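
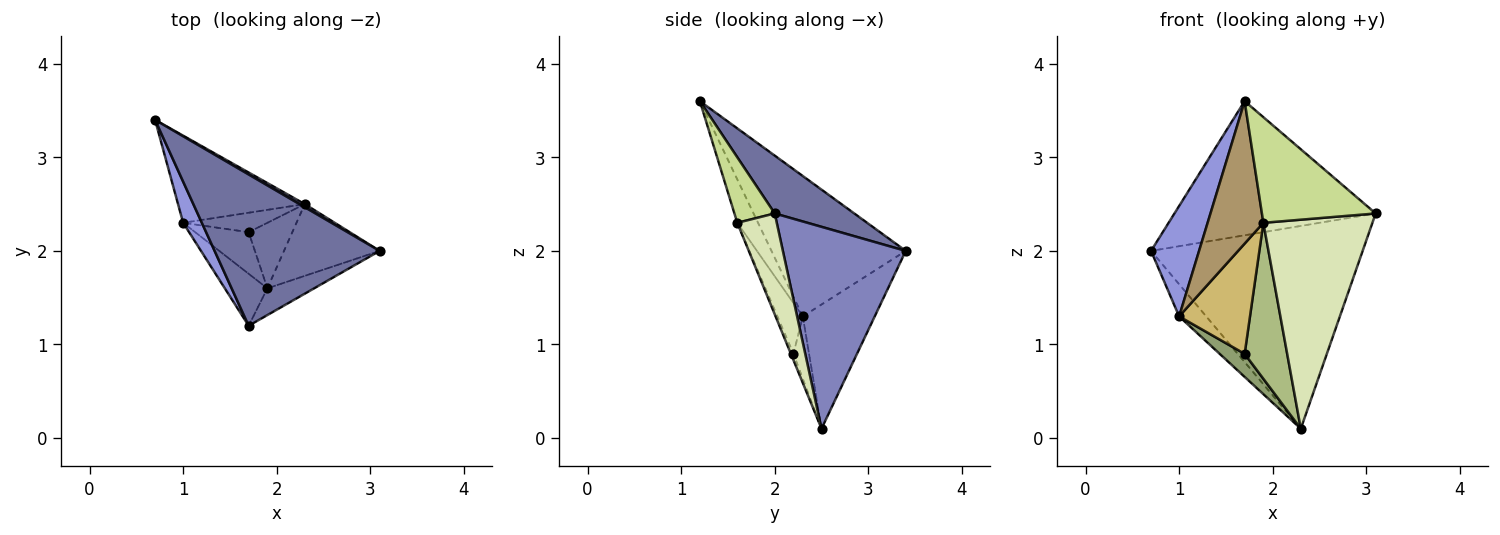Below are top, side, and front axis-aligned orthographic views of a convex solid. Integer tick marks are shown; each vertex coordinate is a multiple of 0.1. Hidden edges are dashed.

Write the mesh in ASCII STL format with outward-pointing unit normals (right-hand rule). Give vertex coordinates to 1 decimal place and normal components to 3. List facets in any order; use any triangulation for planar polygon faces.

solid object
 facet normal 0.254 0.642 0.724
  outer loop
   vertex 1.7 1.2 3.6
   vertex 3.1 2.0 2.4
   vertex 0.7 3.4 2.0
  endloop
 endfacet
 facet normal 0.502 0.865 0.013
  outer loop
   vertex 2.3 2.5 0.1
   vertex 0.7 3.4 2.0
   vertex 3.1 2.0 2.4
  endloop
 endfacet
 facet normal -0.934 -0.334 0.125
  outer loop
   vertex 1.0 2.3 1.3
   vertex 1.7 1.2 3.6
   vertex 0.7 3.4 2.0
  endloop
 endfacet
 facet normal -0.677 0.255 -0.691
  outer loop
   vertex 1.0 2.3 1.3
   vertex 0.7 3.4 2.0
   vertex 2.3 2.5 0.1
  endloop
 endfacet
 facet normal -0.431 -0.690 -0.582
  outer loop
   vertex 1.7 2.2 0.9
   vertex 1.0 2.3 1.3
   vertex 2.3 2.5 0.1
  endloop
 endfacet
 facet normal -0.055 -0.921 -0.387
  outer loop
   vertex 1.9 1.6 2.3
   vertex 1.7 2.2 0.9
   vertex 2.3 2.5 0.1
  endloop
 endfacet
 facet normal 0.325 -0.917 -0.232
  outer loop
   vertex 1.9 1.6 2.3
   vertex 3.1 2.0 2.4
   vertex 1.7 1.2 3.6
  endloop
 endfacet
 facet normal 0.324 -0.895 -0.307
  outer loop
   vertex 1.9 1.6 2.3
   vertex 2.3 2.5 0.1
   vertex 3.1 2.0 2.4
  endloop
 endfacet
 facet normal -0.330 -0.887 -0.324
  outer loop
   vertex 1.9 1.6 2.3
   vertex 1.7 1.2 3.6
   vertex 1.0 2.3 1.3
  endloop
 endfacet
 facet normal -0.318 -0.887 -0.335
  outer loop
   vertex 1.9 1.6 2.3
   vertex 1.0 2.3 1.3
   vertex 1.7 2.2 0.9
  endloop
 endfacet
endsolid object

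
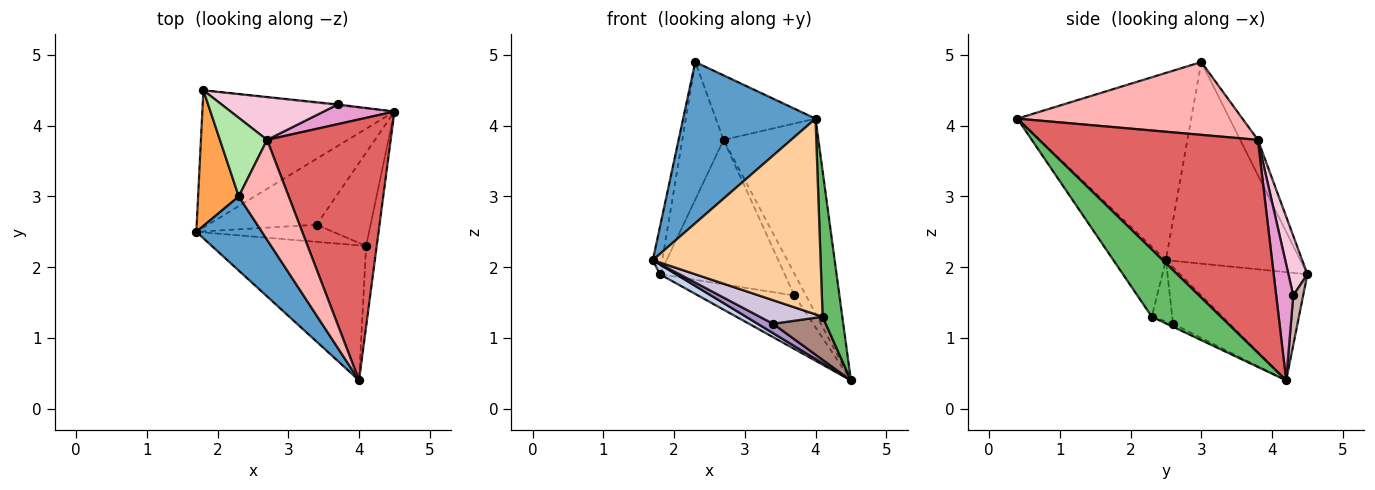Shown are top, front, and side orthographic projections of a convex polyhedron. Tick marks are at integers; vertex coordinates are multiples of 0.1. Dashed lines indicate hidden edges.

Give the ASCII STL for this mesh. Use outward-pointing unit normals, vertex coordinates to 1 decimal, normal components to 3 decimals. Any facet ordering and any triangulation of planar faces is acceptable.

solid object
 facet normal -0.766 -0.584 0.268
  outer loop
   vertex 2.3 3.0 4.9
   vertex 1.7 2.5 2.1
   vertex 4.0 0.4 4.1
  endloop
 endfacet
 facet normal -0.490 -0.062 -0.869
  outer loop
   vertex 1.8 4.5 1.9
   vertex 4.5 4.2 0.4
   vertex 1.7 2.5 2.1
  endloop
 endfacet
 facet normal -0.978 0.069 0.197
  outer loop
   vertex 1.8 4.5 1.9
   vertex 1.7 2.5 2.1
   vertex 2.3 3.0 4.9
  endloop
 endfacet
 facet normal -0.250 -0.797 -0.550
  outer loop
   vertex 4.1 2.3 1.3
   vertex 4.0 0.4 4.1
   vertex 1.7 2.5 2.1
  endloop
 endfacet
 facet normal 0.951 -0.271 -0.150
  outer loop
   vertex 4.1 2.3 1.3
   vertex 4.5 4.2 0.4
   vertex 4.0 0.4 4.1
  endloop
 endfacet
 facet normal -0.349 0.814 0.465
  outer loop
   vertex 2.7 3.8 3.8
   vertex 1.8 4.5 1.9
   vertex 2.3 3.0 4.9
  endloop
 endfacet
 facet normal 0.810 0.351 0.470
  outer loop
   vertex 2.7 3.8 3.8
   vertex 4.0 0.4 4.1
   vertex 4.5 4.2 0.4
  endloop
 endfacet
 facet normal 0.775 0.343 0.531
  outer loop
   vertex 2.7 3.8 3.8
   vertex 2.3 3.0 4.9
   vertex 4.0 0.4 4.1
  endloop
 endfacet
 facet normal -0.458 -0.125 -0.880
  outer loop
   vertex 3.4 2.6 1.2
   vertex 1.7 2.5 2.1
   vertex 4.5 4.2 0.4
  endloop
 endfacet
 facet normal -0.254 -0.783 -0.568
  outer loop
   vertex 3.4 2.6 1.2
   vertex 4.1 2.3 1.3
   vertex 1.7 2.5 2.1
  endloop
 endfacet
 facet normal -0.050 -0.419 -0.907
  outer loop
   vertex 3.4 2.6 1.2
   vertex 4.5 4.2 0.4
   vertex 4.1 2.3 1.3
  endloop
 endfacet
 facet normal 0.102 0.995 -0.015
  outer loop
   vertex 3.7 4.3 1.6
   vertex 4.5 4.2 0.4
   vertex 1.8 4.5 1.9
  endloop
 endfacet
 facet normal 0.738 0.504 0.450
  outer loop
   vertex 3.7 4.3 1.6
   vertex 2.7 3.8 3.8
   vertex 4.5 4.2 0.4
  endloop
 endfacet
 facet normal 0.144 0.949 0.281
  outer loop
   vertex 3.7 4.3 1.6
   vertex 1.8 4.5 1.9
   vertex 2.7 3.8 3.8
  endloop
 endfacet
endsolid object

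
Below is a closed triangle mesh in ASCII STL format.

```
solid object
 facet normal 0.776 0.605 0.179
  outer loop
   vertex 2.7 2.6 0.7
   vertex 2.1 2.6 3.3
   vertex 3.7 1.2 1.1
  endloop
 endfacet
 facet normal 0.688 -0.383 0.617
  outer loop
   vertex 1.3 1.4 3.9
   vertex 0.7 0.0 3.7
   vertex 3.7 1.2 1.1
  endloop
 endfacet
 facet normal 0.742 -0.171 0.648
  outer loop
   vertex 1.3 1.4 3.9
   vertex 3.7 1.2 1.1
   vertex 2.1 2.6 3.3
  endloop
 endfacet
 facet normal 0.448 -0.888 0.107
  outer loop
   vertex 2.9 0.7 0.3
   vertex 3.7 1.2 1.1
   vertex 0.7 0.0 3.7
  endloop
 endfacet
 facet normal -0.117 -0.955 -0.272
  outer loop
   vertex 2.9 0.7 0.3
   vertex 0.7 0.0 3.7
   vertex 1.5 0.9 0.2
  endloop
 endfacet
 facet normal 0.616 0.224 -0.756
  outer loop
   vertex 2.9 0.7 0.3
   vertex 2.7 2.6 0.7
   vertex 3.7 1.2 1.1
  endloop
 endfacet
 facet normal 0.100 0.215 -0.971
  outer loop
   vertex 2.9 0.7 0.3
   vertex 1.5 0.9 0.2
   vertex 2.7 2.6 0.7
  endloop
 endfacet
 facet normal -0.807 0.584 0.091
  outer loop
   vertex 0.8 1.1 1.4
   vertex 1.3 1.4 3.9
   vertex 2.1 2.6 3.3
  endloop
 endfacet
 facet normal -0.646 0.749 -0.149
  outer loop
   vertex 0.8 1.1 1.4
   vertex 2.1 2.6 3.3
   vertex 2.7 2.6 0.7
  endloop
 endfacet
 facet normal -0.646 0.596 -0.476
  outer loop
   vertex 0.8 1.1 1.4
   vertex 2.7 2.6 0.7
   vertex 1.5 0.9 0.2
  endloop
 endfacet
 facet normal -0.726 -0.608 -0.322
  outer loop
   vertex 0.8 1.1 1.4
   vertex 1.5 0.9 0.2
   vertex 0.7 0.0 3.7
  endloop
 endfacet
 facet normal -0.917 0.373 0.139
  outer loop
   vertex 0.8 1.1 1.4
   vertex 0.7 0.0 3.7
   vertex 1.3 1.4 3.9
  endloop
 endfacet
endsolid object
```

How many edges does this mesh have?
18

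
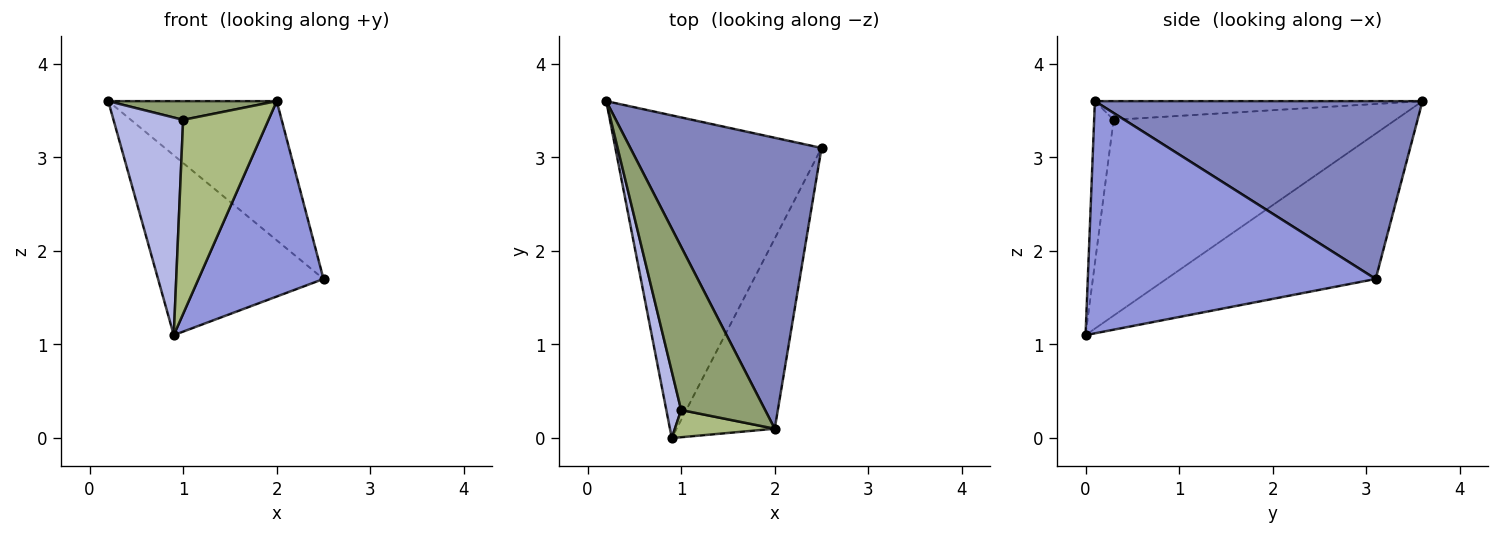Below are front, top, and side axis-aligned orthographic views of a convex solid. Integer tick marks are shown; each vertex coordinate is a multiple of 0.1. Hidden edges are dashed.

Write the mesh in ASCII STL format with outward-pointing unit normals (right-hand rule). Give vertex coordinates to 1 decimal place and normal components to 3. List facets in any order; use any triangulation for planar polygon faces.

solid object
 facet normal -0.524 0.415 -0.744
  outer loop
   vertex 0.9 0.0 1.1
   vertex 0.2 3.6 3.6
   vertex 2.5 3.1 1.7
  endloop
 endfacet
 facet normal 0.643 0.331 0.691
  outer loop
   vertex 2.0 0.1 3.6
   vertex 2.5 3.1 1.7
   vertex 0.2 3.6 3.6
  endloop
 endfacet
 facet normal 0.855 -0.371 -0.361
  outer loop
   vertex 2.0 0.1 3.6
   vertex 0.9 0.0 1.1
   vertex 2.5 3.1 1.7
  endloop
 endfacet
 facet normal -0.968 -0.239 0.073
  outer loop
   vertex 1.0 0.3 3.4
   vertex 0.2 3.6 3.6
   vertex 0.9 0.0 1.1
  endloop
 endfacet
 facet normal -0.216 -0.111 0.970
  outer loop
   vertex 1.0 0.3 3.4
   vertex 2.0 0.1 3.6
   vertex 0.2 3.6 3.6
  endloop
 endfacet
 facet normal -0.220 -0.966 0.136
  outer loop
   vertex 1.0 0.3 3.4
   vertex 0.9 0.0 1.1
   vertex 2.0 0.1 3.6
  endloop
 endfacet
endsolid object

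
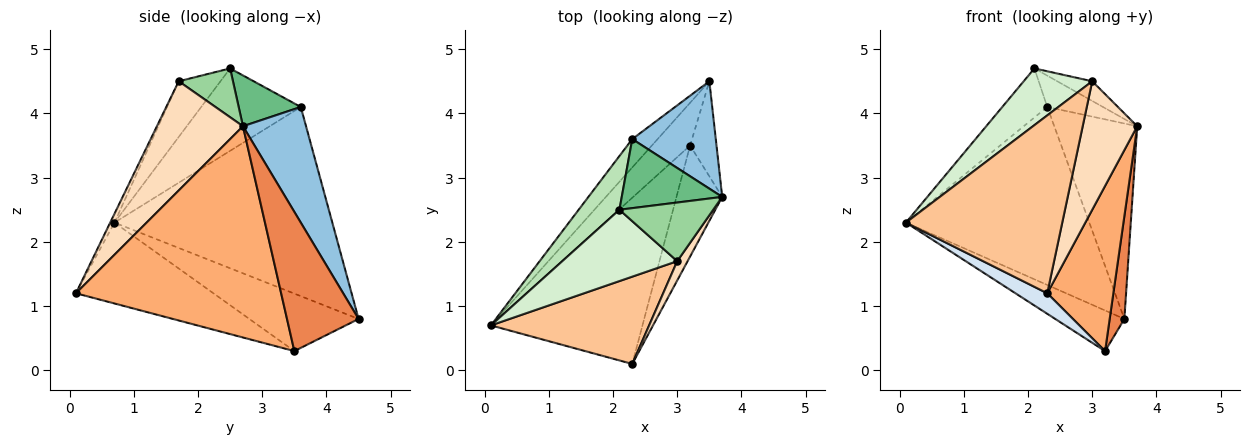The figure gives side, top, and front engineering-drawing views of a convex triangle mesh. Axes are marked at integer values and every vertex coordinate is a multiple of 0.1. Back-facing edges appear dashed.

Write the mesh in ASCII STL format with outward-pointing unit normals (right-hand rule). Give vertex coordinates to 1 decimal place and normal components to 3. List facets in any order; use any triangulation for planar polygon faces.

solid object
 facet normal -0.761 0.641 -0.102
  outer loop
   vertex 2.3 3.6 4.1
   vertex 3.5 4.5 0.8
   vertex 0.1 0.7 2.3
  endloop
 endfacet
 facet normal 0.555 0.729 0.401
  outer loop
   vertex 2.3 3.6 4.1
   vertex 3.7 2.7 3.8
   vertex 3.5 4.5 0.8
  endloop
 endfacet
 facet normal -0.737 0.466 -0.490
  outer loop
   vertex 3.2 3.5 0.3
   vertex 0.1 0.7 2.3
   vertex 3.5 4.5 0.8
  endloop
 endfacet
 facet normal -0.468 -0.108 -0.877
  outer loop
   vertex 3.2 3.5 0.3
   vertex 2.3 0.1 1.2
   vertex 0.1 0.7 2.3
  endloop
 endfacet
 facet normal 0.963 -0.198 -0.183
  outer loop
   vertex 3.2 3.5 0.3
   vertex 3.5 4.5 0.8
   vertex 3.7 2.7 3.8
  endloop
 endfacet
 facet normal 0.932 -0.300 -0.202
  outer loop
   vertex 3.2 3.5 0.3
   vertex 3.7 2.7 3.8
   vertex 2.3 0.1 1.2
  endloop
 endfacet
 facet normal -0.025 -0.897 0.440
  outer loop
   vertex 3.0 1.7 4.5
   vertex 0.1 0.7 2.3
   vertex 2.3 0.1 1.2
  endloop
 endfacet
 facet normal 0.842 -0.533 0.080
  outer loop
   vertex 3.0 1.7 4.5
   vertex 2.3 0.1 1.2
   vertex 3.7 2.7 3.8
  endloop
 endfacet
 facet normal 0.418 0.375 0.827
  outer loop
   vertex 2.1 2.5 4.7
   vertex 3.7 2.7 3.8
   vertex 2.3 3.6 4.1
  endloop
 endfacet
 facet normal 0.443 0.285 0.850
  outer loop
   vertex 2.1 2.5 4.7
   vertex 3.0 1.7 4.5
   vertex 3.7 2.7 3.8
  endloop
 endfacet
 facet normal -0.831 0.375 0.411
  outer loop
   vertex 2.1 2.5 4.7
   vertex 2.3 3.6 4.1
   vertex 0.1 0.7 2.3
  endloop
 endfacet
 facet normal -0.355 -0.582 0.732
  outer loop
   vertex 2.1 2.5 4.7
   vertex 0.1 0.7 2.3
   vertex 3.0 1.7 4.5
  endloop
 endfacet
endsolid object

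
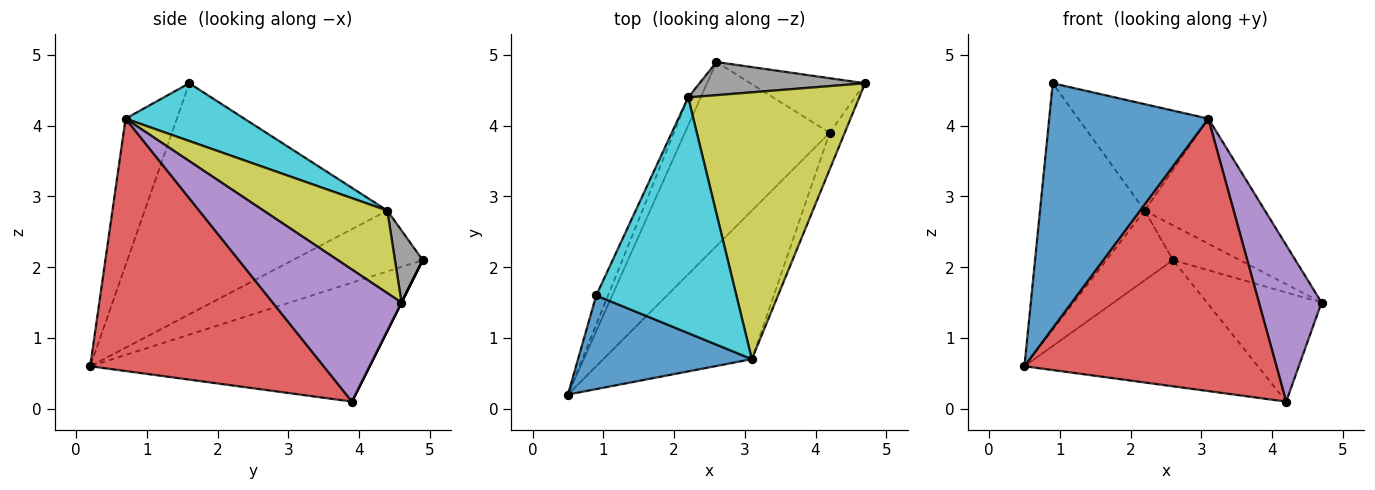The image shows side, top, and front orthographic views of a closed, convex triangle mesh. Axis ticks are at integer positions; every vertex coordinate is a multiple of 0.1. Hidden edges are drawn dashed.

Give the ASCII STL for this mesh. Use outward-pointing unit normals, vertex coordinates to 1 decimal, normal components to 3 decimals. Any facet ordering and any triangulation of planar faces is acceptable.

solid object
 facet normal -0.288 -0.894 0.342
  outer loop
   vertex 3.1 0.7 4.1
   vertex 0.9 1.6 4.6
   vertex 0.5 0.2 0.6
  endloop
 endfacet
 facet normal -0.561 0.468 -0.683
  outer loop
   vertex 4.2 3.9 0.1
   vertex 0.5 0.2 0.6
   vertex 2.6 4.9 2.1
  endloop
 endfacet
 facet normal 0.000 0.894 -0.447
  outer loop
   vertex 4.2 3.9 0.1
   vertex 2.6 4.9 2.1
   vertex 4.7 4.6 1.5
  endloop
 endfacet
 facet normal 0.631 -0.681 -0.371
  outer loop
   vertex 4.2 3.9 0.1
   vertex 3.1 0.7 4.1
   vertex 0.5 0.2 0.6
  endloop
 endfacet
 facet normal 0.895 -0.435 -0.102
  outer loop
   vertex 4.2 3.9 0.1
   vertex 4.7 4.6 1.5
   vertex 3.1 0.7 4.1
  endloop
 endfacet
 facet normal -0.875 0.449 -0.180
  outer loop
   vertex 2.2 4.4 2.8
   vertex 2.6 4.9 2.1
   vertex 0.5 0.2 0.6
  endloop
 endfacet
 facet normal -0.917 0.396 -0.047
  outer loop
   vertex 2.2 4.4 2.8
   vertex 0.5 0.2 0.6
   vertex 0.9 1.6 4.6
  endloop
 endfacet
 facet normal 0.288 0.694 0.660
  outer loop
   vertex 2.2 4.4 2.8
   vertex 4.7 4.6 1.5
   vertex 2.6 4.9 2.1
  endloop
 endfacet
 facet normal 0.400 0.389 0.830
  outer loop
   vertex 2.2 4.4 2.8
   vertex 3.1 0.7 4.1
   vertex 4.7 4.6 1.5
  endloop
 endfacet
 facet normal 0.352 0.385 0.853
  outer loop
   vertex 2.2 4.4 2.8
   vertex 0.9 1.6 4.6
   vertex 3.1 0.7 4.1
  endloop
 endfacet
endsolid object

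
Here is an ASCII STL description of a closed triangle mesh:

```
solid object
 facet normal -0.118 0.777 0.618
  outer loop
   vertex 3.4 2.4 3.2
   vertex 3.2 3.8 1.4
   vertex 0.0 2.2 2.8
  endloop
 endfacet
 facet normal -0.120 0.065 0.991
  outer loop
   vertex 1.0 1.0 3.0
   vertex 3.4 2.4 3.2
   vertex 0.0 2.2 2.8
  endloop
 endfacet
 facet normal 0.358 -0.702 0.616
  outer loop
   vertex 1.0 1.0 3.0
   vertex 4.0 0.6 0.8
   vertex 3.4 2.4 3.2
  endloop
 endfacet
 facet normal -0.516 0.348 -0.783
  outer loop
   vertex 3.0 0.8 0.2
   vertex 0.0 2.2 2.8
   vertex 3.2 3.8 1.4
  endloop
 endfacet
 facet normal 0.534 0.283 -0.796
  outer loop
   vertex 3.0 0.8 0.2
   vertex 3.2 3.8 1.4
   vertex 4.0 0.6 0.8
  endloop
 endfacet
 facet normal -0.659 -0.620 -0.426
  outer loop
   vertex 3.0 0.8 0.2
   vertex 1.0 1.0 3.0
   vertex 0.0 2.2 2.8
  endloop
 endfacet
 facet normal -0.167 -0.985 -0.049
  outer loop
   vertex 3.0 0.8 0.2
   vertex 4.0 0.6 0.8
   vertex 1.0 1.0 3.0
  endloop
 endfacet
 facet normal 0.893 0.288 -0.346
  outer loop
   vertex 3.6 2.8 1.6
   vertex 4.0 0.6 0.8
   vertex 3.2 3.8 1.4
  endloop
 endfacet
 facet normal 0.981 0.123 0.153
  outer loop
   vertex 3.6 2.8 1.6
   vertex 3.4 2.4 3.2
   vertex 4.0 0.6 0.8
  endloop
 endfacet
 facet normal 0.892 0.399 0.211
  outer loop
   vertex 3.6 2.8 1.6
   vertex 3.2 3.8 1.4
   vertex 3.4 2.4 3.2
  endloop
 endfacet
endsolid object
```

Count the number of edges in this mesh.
15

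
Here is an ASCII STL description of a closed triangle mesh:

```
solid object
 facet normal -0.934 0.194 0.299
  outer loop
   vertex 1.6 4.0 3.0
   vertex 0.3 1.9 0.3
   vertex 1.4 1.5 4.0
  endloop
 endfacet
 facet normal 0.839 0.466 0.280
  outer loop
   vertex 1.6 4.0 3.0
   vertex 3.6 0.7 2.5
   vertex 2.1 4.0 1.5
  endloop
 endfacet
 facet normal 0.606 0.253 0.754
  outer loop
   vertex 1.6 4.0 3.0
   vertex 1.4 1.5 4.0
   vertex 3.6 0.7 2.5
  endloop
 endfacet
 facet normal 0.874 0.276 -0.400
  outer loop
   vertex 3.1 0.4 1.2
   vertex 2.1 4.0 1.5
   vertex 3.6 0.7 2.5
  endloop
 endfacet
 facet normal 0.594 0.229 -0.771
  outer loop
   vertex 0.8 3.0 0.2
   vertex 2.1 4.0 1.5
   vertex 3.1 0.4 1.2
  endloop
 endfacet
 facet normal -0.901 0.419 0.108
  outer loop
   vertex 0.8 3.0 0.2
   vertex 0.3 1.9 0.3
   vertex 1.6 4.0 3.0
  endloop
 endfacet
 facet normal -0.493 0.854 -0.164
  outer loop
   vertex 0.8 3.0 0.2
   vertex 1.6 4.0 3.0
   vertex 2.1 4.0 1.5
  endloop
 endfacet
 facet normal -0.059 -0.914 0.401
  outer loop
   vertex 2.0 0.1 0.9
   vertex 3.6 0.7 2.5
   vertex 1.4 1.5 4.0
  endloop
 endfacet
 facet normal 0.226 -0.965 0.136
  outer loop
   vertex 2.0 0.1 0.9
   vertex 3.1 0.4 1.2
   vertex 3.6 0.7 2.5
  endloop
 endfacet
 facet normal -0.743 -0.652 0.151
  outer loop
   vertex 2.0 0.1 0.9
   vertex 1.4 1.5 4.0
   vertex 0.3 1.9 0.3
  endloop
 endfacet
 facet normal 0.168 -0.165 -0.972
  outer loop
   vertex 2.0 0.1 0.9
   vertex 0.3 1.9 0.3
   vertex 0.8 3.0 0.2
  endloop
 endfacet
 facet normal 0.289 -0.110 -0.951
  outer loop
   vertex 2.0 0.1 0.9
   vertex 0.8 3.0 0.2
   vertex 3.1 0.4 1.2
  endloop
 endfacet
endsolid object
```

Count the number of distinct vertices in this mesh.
8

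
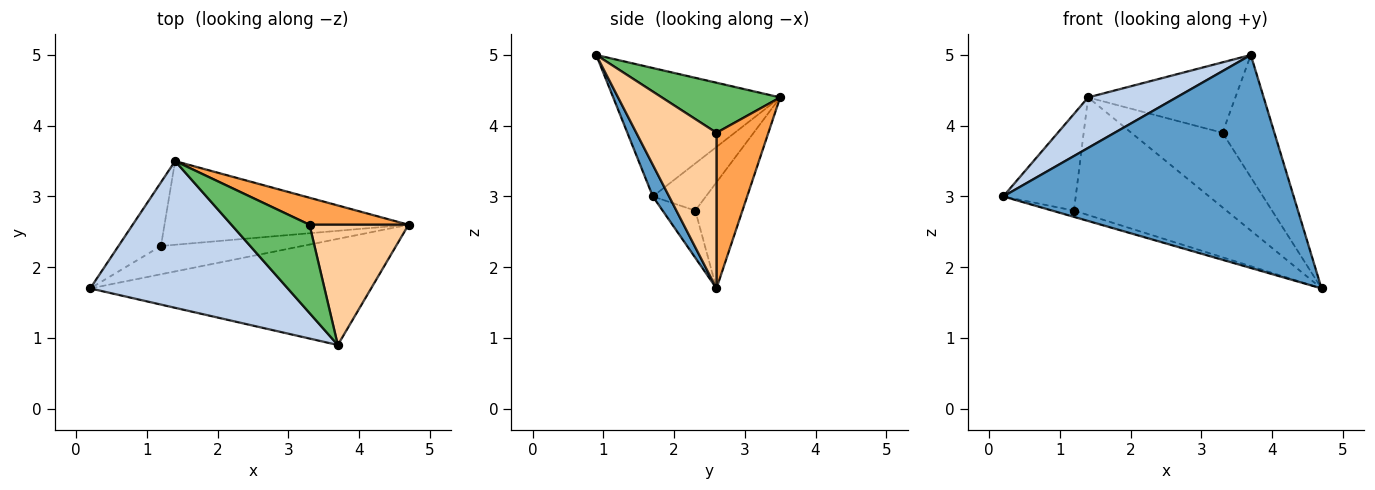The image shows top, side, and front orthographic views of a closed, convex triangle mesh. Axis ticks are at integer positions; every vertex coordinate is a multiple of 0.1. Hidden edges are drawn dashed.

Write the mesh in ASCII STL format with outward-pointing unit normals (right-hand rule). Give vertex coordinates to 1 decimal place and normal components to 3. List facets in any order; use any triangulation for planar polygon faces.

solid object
 facet normal 0.050 -0.894 -0.445
  outer loop
   vertex 3.7 0.9 5.0
   vertex 0.2 1.7 3.0
   vertex 4.7 2.6 1.7
  endloop
 endfacet
 facet normal -0.524 -0.277 0.805
  outer loop
   vertex 3.7 0.9 5.0
   vertex 1.4 3.5 4.4
   vertex 0.2 1.7 3.0
  endloop
 endfacet
 facet normal 0.472 0.829 0.300
  outer loop
   vertex 3.3 2.6 3.9
   vertex 4.7 2.6 1.7
   vertex 1.4 3.5 4.4
  endloop
 endfacet
 facet normal 0.741 0.479 0.471
  outer loop
   vertex 3.3 2.6 3.9
   vertex 3.7 0.9 5.0
   vertex 4.7 2.6 1.7
  endloop
 endfacet
 facet normal 0.448 0.558 0.699
  outer loop
   vertex 3.3 2.6 3.9
   vertex 1.4 3.5 4.4
   vertex 3.7 0.9 5.0
  endloop
 endfacet
 facet normal -0.309 0.206 -0.928
  outer loop
   vertex 1.2 2.3 2.8
   vertex 4.7 2.6 1.7
   vertex 0.2 1.7 3.0
  endloop
 endfacet
 facet normal -0.521 0.713 -0.469
  outer loop
   vertex 1.2 2.3 2.8
   vertex 0.2 1.7 3.0
   vertex 1.4 3.5 4.4
  endloop
 endfacet
 facet normal -0.244 0.790 -0.562
  outer loop
   vertex 1.2 2.3 2.8
   vertex 1.4 3.5 4.4
   vertex 4.7 2.6 1.7
  endloop
 endfacet
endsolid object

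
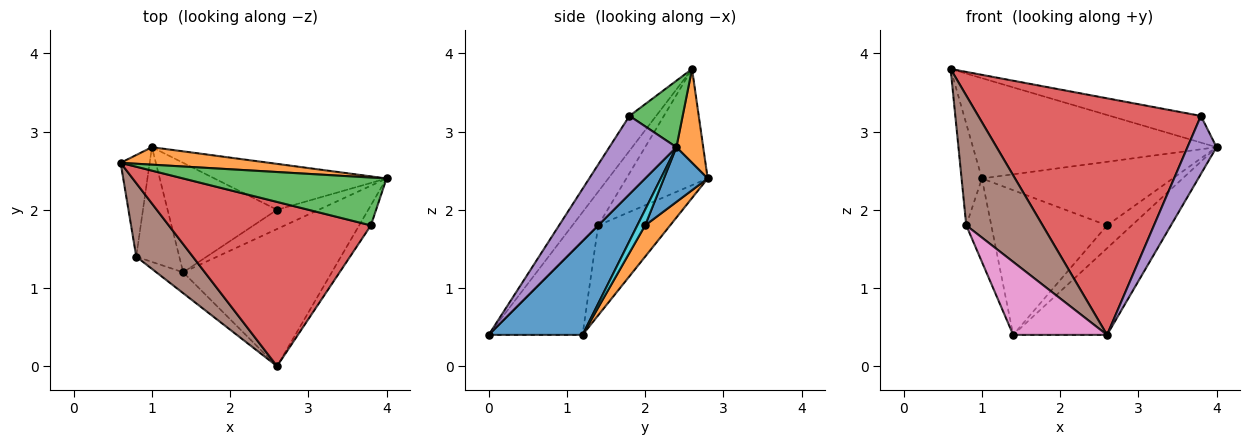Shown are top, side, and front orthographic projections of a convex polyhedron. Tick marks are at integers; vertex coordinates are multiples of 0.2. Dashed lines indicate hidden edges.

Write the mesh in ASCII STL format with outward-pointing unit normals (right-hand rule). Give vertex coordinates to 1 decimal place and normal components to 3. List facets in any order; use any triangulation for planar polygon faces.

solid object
 facet normal 0.471 0.471 -0.746
  outer loop
   vertex 1.4 1.2 0.4
   vertex 4.0 2.4 2.8
   vertex 2.6 0.0 0.4
  endloop
 endfacet
 facet normal 0.108 0.979 0.171
  outer loop
   vertex 1.0 2.8 2.4
   vertex 0.6 2.6 3.8
   vertex 4.0 2.4 2.8
  endloop
 endfacet
 facet normal 0.275 0.468 0.840
  outer loop
   vertex 3.8 1.8 3.2
   vertex 4.0 2.4 2.8
   vertex 0.6 2.6 3.8
  endloop
 endfacet
 facet normal -0.098 -0.818 0.568
  outer loop
   vertex 3.8 1.8 3.2
   vertex 0.6 2.6 3.8
   vertex 2.6 0.0 0.4
  endloop
 endfacet
 facet normal 0.909 -0.394 -0.136
  outer loop
   vertex 3.8 1.8 3.2
   vertex 2.6 0.0 0.4
   vertex 4.0 2.4 2.8
  endloop
 endfacet
 facet normal -0.282 -0.835 0.473
  outer loop
   vertex 0.8 1.4 1.8
   vertex 2.6 0.0 0.4
   vertex 0.6 2.6 3.8
  endloop
 endfacet
 facet normal -0.693 -0.693 -0.198
  outer loop
   vertex 0.8 1.4 1.8
   vertex 1.4 1.2 0.4
   vertex 2.6 0.0 0.4
  endloop
 endfacet
 facet normal -0.943 0.236 -0.236
  outer loop
   vertex 0.8 1.4 1.8
   vertex 0.6 2.6 3.8
   vertex 1.0 2.8 2.4
  endloop
 endfacet
 facet normal -0.861 0.299 -0.412
  outer loop
   vertex 0.8 1.4 1.8
   vertex 1.0 2.8 2.4
   vertex 1.4 1.2 0.4
  endloop
 endfacet
 facet normal 0.235 0.744 -0.626
  outer loop
   vertex 2.6 2.0 1.8
   vertex 4.0 2.4 2.8
   vertex 1.4 1.2 0.4
  endloop
 endfacet
 facet normal 0.183 0.797 -0.575
  outer loop
   vertex 2.6 2.0 1.8
   vertex 1.0 2.8 2.4
   vertex 4.0 2.4 2.8
  endloop
 endfacet
 facet normal 0.170 0.786 -0.595
  outer loop
   vertex 2.6 2.0 1.8
   vertex 1.4 1.2 0.4
   vertex 1.0 2.8 2.4
  endloop
 endfacet
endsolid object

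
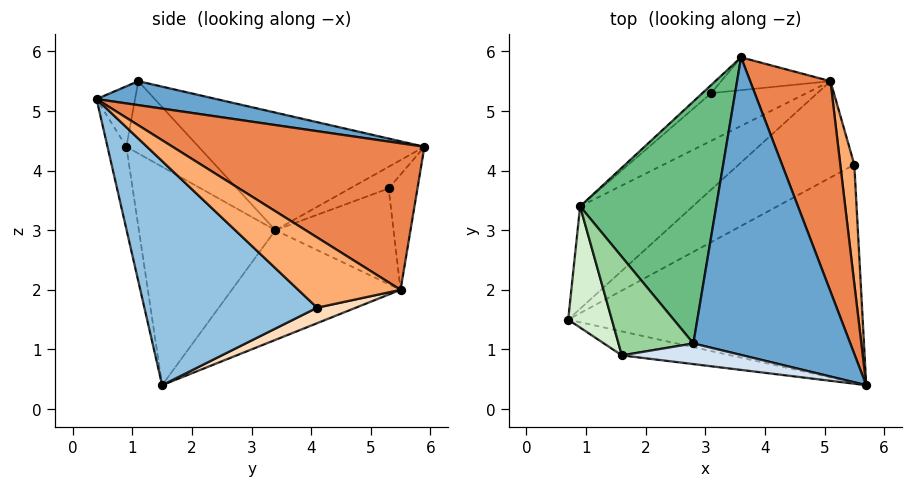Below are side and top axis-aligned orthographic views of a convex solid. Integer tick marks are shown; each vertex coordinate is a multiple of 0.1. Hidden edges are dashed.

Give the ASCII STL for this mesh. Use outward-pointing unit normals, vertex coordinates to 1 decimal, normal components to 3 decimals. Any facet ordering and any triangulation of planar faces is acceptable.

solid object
 facet normal 0.148 0.197 0.969
  outer loop
   vertex 2.8 1.1 5.5
   vertex 5.7 0.4 5.2
   vertex 3.6 5.9 4.4
  endloop
 endfacet
 facet normal 0.491 -0.584 -0.646
  outer loop
   vertex 5.5 4.1 1.7
   vertex 5.7 0.4 5.2
   vertex 0.7 1.5 0.4
  endloop
 endfacet
 facet normal -0.096 -0.987 -0.127
  outer loop
   vertex 1.6 0.9 4.4
   vertex 0.7 1.5 0.4
   vertex 5.7 0.4 5.2
  endloop
 endfacet
 facet normal -0.183 -0.913 0.365
  outer loop
   vertex 1.6 0.9 4.4
   vertex 5.7 0.4 5.2
   vertex 2.8 1.1 5.5
  endloop
 endfacet
 facet normal 0.813 0.375 0.446
  outer loop
   vertex 5.1 5.5 2.0
   vertex 3.6 5.9 4.4
   vertex 5.7 0.4 5.2
  endloop
 endfacet
 facet normal 0.954 0.232 0.190
  outer loop
   vertex 5.1 5.5 2.0
   vertex 5.7 0.4 5.2
   vertex 5.5 4.1 1.7
  endloop
 endfacet
 facet normal -0.420 0.815 -0.399
  outer loop
   vertex 5.1 5.5 2.0
   vertex 3.1 5.3 3.7
   vertex 3.6 5.9 4.4
  endloop
 endfacet
 facet normal 0.129 0.243 -0.961
  outer loop
   vertex 5.1 5.5 2.0
   vertex 5.5 4.1 1.7
   vertex 0.7 1.5 0.4
  endloop
 endfacet
 facet normal -0.629 0.272 0.728
  outer loop
   vertex 0.9 3.4 3.0
   vertex 2.8 1.1 5.5
   vertex 3.6 5.9 4.4
  endloop
 endfacet
 facet normal -0.680 0.204 0.704
  outer loop
   vertex 0.9 3.4 3.0
   vertex 1.6 0.9 4.4
   vertex 2.8 1.1 5.5
  endloop
 endfacet
 facet normal -0.590 0.771 -0.240
  outer loop
   vertex 0.9 3.4 3.0
   vertex 3.6 5.9 4.4
   vertex 3.1 5.3 3.7
  endloop
 endfacet
 facet normal -0.968 -0.163 0.193
  outer loop
   vertex 0.9 3.4 3.0
   vertex 0.7 1.5 0.4
   vertex 1.6 0.9 4.4
  endloop
 endfacet
 facet normal -0.480 0.725 -0.493
  outer loop
   vertex 0.9 3.4 3.0
   vertex 5.1 5.5 2.0
   vertex 0.7 1.5 0.4
  endloop
 endfacet
 facet normal -0.481 0.734 -0.480
  outer loop
   vertex 0.9 3.4 3.0
   vertex 3.1 5.3 3.7
   vertex 5.1 5.5 2.0
  endloop
 endfacet
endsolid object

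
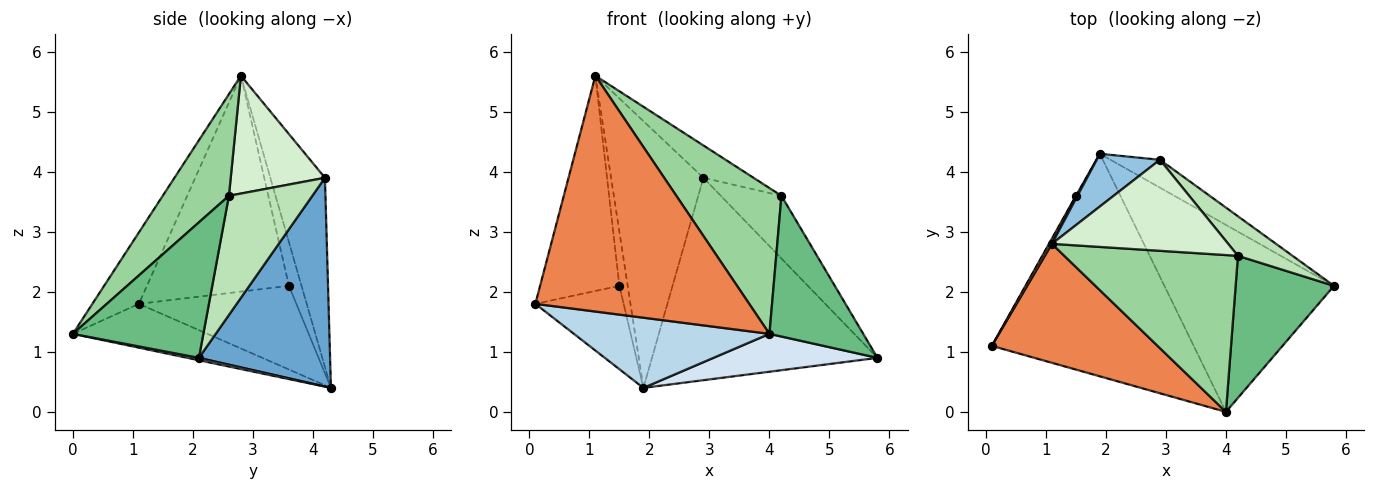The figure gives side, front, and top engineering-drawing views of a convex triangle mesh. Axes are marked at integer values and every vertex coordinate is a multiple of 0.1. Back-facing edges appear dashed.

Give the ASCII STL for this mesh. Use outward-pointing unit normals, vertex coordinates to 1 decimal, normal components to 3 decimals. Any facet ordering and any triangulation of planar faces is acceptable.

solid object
 facet normal 0.499 0.858 -0.118
  outer loop
   vertex 2.9 4.2 3.9
   vertex 5.8 2.1 0.9
   vertex 1.9 4.3 0.4
  endloop
 endfacet
 facet normal -0.502 0.849 0.168
  outer loop
   vertex 2.9 4.2 3.9
   vertex 1.9 4.3 0.4
   vertex 1.1 2.8 5.6
  endloop
 endfacet
 facet normal -0.203 -0.295 -0.934
  outer loop
   vertex 4.0 0.0 1.3
   vertex 0.1 1.1 1.8
   vertex 1.9 4.3 0.4
  endloop
 endfacet
 facet normal 0.014 -0.198 -0.980
  outer loop
   vertex 4.0 0.0 1.3
   vertex 1.9 4.3 0.4
   vertex 5.8 2.1 0.9
  endloop
 endfacet
 facet normal -0.191 -0.876 0.442
  outer loop
   vertex 4.0 0.0 1.3
   vertex 1.1 2.8 5.6
   vertex 0.1 1.1 1.8
  endloop
 endfacet
 facet normal -0.872 0.489 -0.004
  outer loop
   vertex 1.5 3.6 2.1
   vertex 1.9 4.3 0.4
   vertex 0.1 1.1 1.8
  endloop
 endfacet
 facet normal -0.873 0.488 0.012
  outer loop
   vertex 1.5 3.6 2.1
   vertex 0.1 1.1 1.8
   vertex 1.1 2.8 5.6
  endloop
 endfacet
 facet normal -0.834 0.551 0.031
  outer loop
   vertex 1.5 3.6 2.1
   vertex 1.1 2.8 5.6
   vertex 1.9 4.3 0.4
  endloop
 endfacet
 facet normal 0.700 -0.503 0.508
  outer loop
   vertex 4.2 2.6 3.6
   vertex 4.0 0.0 1.3
   vertex 5.8 2.1 0.9
  endloop
 endfacet
 facet normal 0.394 -0.626 0.673
  outer loop
   vertex 4.2 2.6 3.6
   vertex 1.1 2.8 5.6
   vertex 4.0 0.0 1.3
  endloop
 endfacet
 facet normal 0.759 0.551 0.347
  outer loop
   vertex 4.2 2.6 3.6
   vertex 5.8 2.1 0.9
   vertex 2.9 4.2 3.9
  endloop
 endfacet
 facet normal 0.533 0.283 0.797
  outer loop
   vertex 4.2 2.6 3.6
   vertex 2.9 4.2 3.9
   vertex 1.1 2.8 5.6
  endloop
 endfacet
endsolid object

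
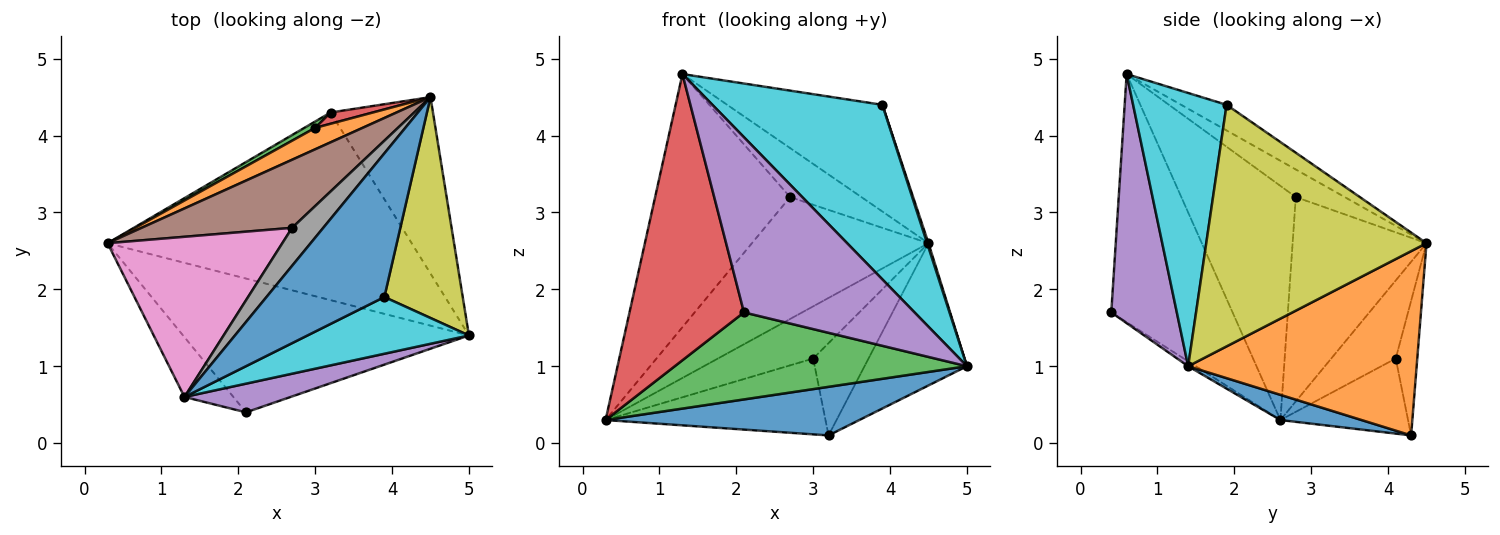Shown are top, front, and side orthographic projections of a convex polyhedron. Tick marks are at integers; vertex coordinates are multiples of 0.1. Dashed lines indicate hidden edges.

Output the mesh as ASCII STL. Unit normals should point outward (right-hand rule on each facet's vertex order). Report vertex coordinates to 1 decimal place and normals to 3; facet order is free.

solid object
 facet normal 0.080 -0.250 -0.965
  outer loop
   vertex 3.2 4.3 0.1
   vertex 5.0 1.4 1.0
   vertex 0.3 2.6 0.3
  endloop
 endfacet
 facet normal 0.814 0.365 -0.452
  outer loop
   vertex 3.2 4.3 0.1
   vertex 4.5 4.5 2.6
   vertex 5.0 1.4 1.0
  endloop
 endfacet
 facet normal -0.014 -0.545 -0.838
  outer loop
   vertex 2.1 0.4 1.7
   vertex 0.3 2.6 0.3
   vertex 5.0 1.4 1.0
  endloop
 endfacet
 facet normal -0.720 -0.679 -0.142
  outer loop
   vertex 2.1 0.4 1.7
   vertex 1.3 0.6 4.8
   vertex 0.3 2.6 0.3
  endloop
 endfacet
 facet normal 0.355 -0.923 0.151
  outer loop
   vertex 2.1 0.4 1.7
   vertex 5.0 1.4 1.0
   vertex 1.3 0.6 4.8
  endloop
 endfacet
 facet normal -0.552 0.728 0.407
  outer loop
   vertex 2.7 2.8 3.2
   vertex 4.5 4.5 2.6
   vertex 0.3 2.6 0.3
  endloop
 endfacet
 facet normal -0.582 0.687 0.435
  outer loop
   vertex 2.7 2.8 3.2
   vertex 0.3 2.6 0.3
   vertex 1.3 0.6 4.8
  endloop
 endfacet
 facet normal -0.477 0.695 0.538
  outer loop
   vertex 2.7 2.8 3.2
   vertex 1.3 0.6 4.8
   vertex 4.5 4.5 2.6
  endloop
 endfacet
 facet normal 0.951 -0.006 0.309
  outer loop
   vertex 3.9 1.9 4.4
   vertex 5.0 1.4 1.0
   vertex 4.5 4.5 2.6
  endloop
 endfacet
 facet normal 0.463 -0.843 0.274
  outer loop
   vertex 3.9 1.9 4.4
   vertex 1.3 0.6 4.8
   vertex 5.0 1.4 1.0
  endloop
 endfacet
 facet normal -0.172 0.587 0.791
  outer loop
   vertex 3.9 1.9 4.4
   vertex 4.5 4.5 2.6
   vertex 1.3 0.6 4.8
  endloop
 endfacet
 facet normal -0.531 0.784 0.322
  outer loop
   vertex 3.0 4.1 1.1
   vertex 0.3 2.6 0.3
   vertex 4.5 4.5 2.6
  endloop
 endfacet
 facet normal -0.501 0.863 0.072
  outer loop
   vertex 3.0 4.1 1.1
   vertex 3.2 4.3 0.1
   vertex 0.3 2.6 0.3
  endloop
 endfacet
 facet normal -0.360 0.926 0.113
  outer loop
   vertex 3.0 4.1 1.1
   vertex 4.5 4.5 2.6
   vertex 3.2 4.3 0.1
  endloop
 endfacet
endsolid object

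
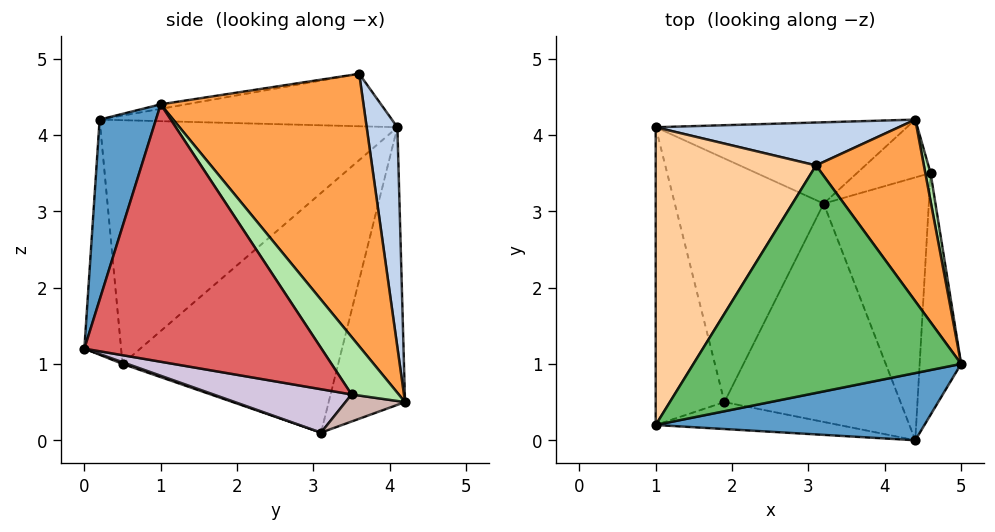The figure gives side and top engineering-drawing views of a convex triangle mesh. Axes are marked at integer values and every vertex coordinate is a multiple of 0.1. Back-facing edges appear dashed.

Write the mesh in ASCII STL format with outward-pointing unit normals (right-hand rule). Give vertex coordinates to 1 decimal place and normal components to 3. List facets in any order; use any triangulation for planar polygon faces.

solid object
 facet normal 0.177 -0.948 0.263
  outer loop
   vertex 1.0 0.2 4.2
   vertex 4.4 0.0 1.2
   vertex 5.0 1.0 4.4
  endloop
 endfacet
 facet normal 0.168 0.968 0.186
  outer loop
   vertex 3.1 3.6 4.8
   vertex 4.4 4.2 0.5
   vertex 1.0 4.1 4.1
  endloop
 endfacet
 facet normal 0.789 0.529 0.312
  outer loop
   vertex 3.1 3.6 4.8
   vertex 5.0 1.0 4.4
   vertex 4.4 4.2 0.5
  endloop
 endfacet
 facet normal -0.311 0.024 0.950
  outer loop
   vertex 3.1 3.6 4.8
   vertex 1.0 4.1 4.1
   vertex 1.0 0.2 4.2
  endloop
 endfacet
 facet normal -0.017 -0.164 0.986
  outer loop
   vertex 3.1 3.6 4.8
   vertex 1.0 0.2 4.2
   vertex 5.0 1.0 4.4
  endloop
 endfacet
 facet normal 0.955 0.285 0.087
  outer loop
   vertex 4.6 3.5 0.6
   vertex 4.4 4.2 0.5
   vertex 5.0 1.0 4.4
  endloop
 endfacet
 facet normal 0.984 -0.083 -0.158
  outer loop
   vertex 4.6 3.5 0.6
   vertex 5.0 1.0 4.4
   vertex 4.4 0.0 1.2
  endloop
 endfacet
 facet normal -0.183 -0.973 -0.143
  outer loop
   vertex 1.9 0.5 1.0
   vertex 4.4 0.0 1.2
   vertex 1.0 0.2 4.2
  endloop
 endfacet
 facet normal -0.962 -0.007 -0.271
  outer loop
   vertex 1.9 0.5 1.0
   vertex 1.0 0.2 4.2
   vertex 1.0 4.1 4.1
  endloop
 endfacet
 facet normal 0.376 -0.177 -0.910
  outer loop
   vertex 3.2 3.1 0.1
   vertex 4.6 3.5 0.6
   vertex 4.4 0.0 1.2
  endloop
 endfacet
 facet normal 0.009 -0.331 -0.944
  outer loop
   vertex 3.2 3.1 0.1
   vertex 4.4 0.0 1.2
   vertex 1.9 0.5 1.0
  endloop
 endfacet
 facet normal 0.345 -0.035 -0.938
  outer loop
   vertex 3.2 3.1 0.1
   vertex 4.4 4.2 0.5
   vertex 4.6 3.5 0.6
  endloop
 endfacet
 facet normal -0.511 0.725 -0.462
  outer loop
   vertex 3.2 3.1 0.1
   vertex 1.0 4.1 4.1
   vertex 4.4 4.2 0.5
  endloop
 endfacet
 facet normal -0.826 0.235 -0.513
  outer loop
   vertex 3.2 3.1 0.1
   vertex 1.9 0.5 1.0
   vertex 1.0 4.1 4.1
  endloop
 endfacet
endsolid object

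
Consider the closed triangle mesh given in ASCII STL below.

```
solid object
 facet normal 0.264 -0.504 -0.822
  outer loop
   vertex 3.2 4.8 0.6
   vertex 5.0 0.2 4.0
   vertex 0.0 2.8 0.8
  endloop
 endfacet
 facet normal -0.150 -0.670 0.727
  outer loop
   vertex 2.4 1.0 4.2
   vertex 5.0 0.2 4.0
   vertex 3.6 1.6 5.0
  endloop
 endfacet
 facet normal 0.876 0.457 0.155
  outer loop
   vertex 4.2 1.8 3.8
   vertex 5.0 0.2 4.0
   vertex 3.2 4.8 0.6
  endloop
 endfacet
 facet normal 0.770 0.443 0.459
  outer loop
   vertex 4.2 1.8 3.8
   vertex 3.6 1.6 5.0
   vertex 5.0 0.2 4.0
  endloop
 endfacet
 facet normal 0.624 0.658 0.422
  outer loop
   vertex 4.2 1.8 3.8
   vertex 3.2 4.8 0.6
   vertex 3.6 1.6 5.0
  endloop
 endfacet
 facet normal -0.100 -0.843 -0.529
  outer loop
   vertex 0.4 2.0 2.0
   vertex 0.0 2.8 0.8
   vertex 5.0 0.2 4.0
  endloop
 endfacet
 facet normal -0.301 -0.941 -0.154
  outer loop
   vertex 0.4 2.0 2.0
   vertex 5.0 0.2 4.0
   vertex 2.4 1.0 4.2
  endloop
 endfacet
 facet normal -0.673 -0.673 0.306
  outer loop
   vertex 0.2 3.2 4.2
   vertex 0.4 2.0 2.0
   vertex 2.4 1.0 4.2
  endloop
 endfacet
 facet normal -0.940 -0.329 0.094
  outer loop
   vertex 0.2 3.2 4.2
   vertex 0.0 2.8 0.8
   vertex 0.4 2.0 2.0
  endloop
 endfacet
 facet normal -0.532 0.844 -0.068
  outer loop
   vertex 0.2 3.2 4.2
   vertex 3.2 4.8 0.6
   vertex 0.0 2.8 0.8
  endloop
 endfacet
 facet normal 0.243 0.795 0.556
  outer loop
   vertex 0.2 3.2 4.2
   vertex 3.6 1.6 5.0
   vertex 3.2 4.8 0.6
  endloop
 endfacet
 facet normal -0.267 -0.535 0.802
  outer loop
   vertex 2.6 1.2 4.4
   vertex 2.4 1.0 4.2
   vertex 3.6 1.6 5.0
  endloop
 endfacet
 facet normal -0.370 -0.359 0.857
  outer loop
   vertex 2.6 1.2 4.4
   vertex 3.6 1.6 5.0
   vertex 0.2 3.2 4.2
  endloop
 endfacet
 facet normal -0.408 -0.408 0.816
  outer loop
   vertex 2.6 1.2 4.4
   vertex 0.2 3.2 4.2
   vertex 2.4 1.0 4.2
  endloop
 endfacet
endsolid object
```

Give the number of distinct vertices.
9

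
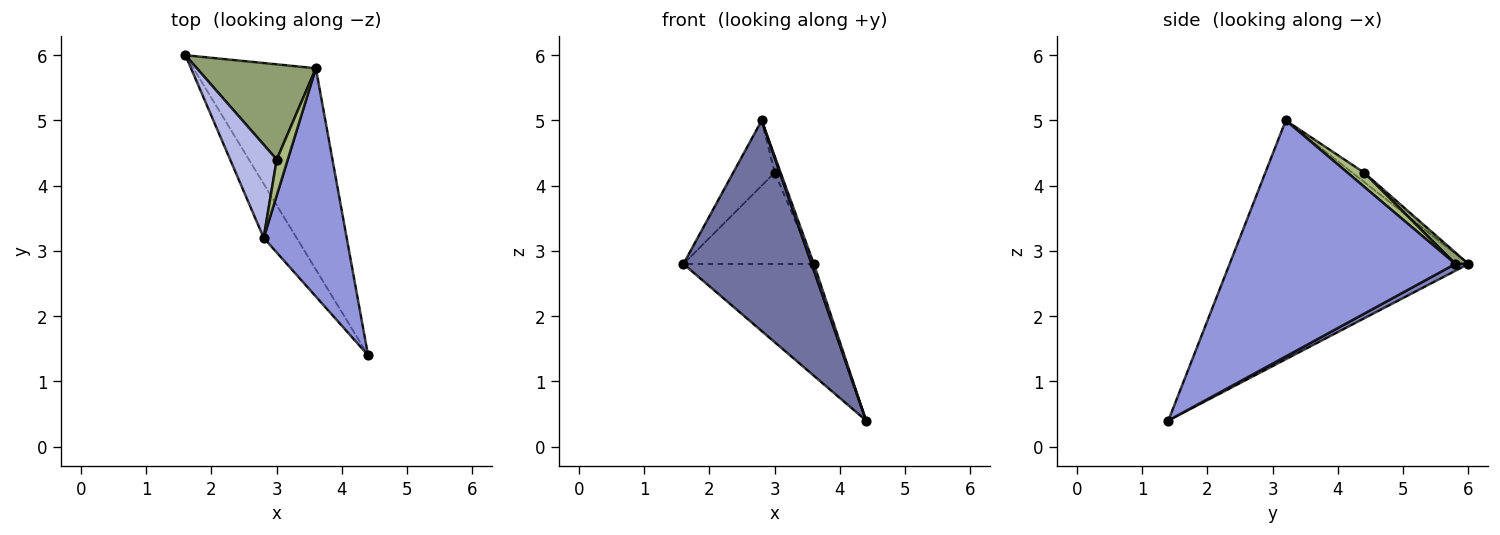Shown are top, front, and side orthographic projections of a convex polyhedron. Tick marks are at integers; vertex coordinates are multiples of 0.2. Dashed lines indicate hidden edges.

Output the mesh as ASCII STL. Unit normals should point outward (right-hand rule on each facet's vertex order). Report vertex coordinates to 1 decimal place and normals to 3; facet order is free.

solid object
 facet normal -0.875 -0.470 -0.120
  outer loop
   vertex 2.8 3.2 5.0
   vertex 1.6 6.0 2.8
   vertex 4.4 1.4 0.4
  endloop
 endfacet
 facet normal 0.049 0.485 -0.873
  outer loop
   vertex 3.6 5.8 2.8
   vertex 4.4 1.4 0.4
   vertex 1.6 6.0 2.8
  endloop
 endfacet
 facet normal 0.943 -0.009 0.332
  outer loop
   vertex 3.6 5.8 2.8
   vertex 2.8 3.2 5.0
   vertex 4.4 1.4 0.4
  endloop
 endfacet
 facet normal -0.162 0.566 0.808
  outer loop
   vertex 3.0 4.4 4.2
   vertex 1.6 6.0 2.8
   vertex 2.8 3.2 5.0
  endloop
 endfacet
 facet normal 0.069 0.690 0.720
  outer loop
   vertex 3.0 4.4 4.2
   vertex 3.6 5.8 2.8
   vertex 1.6 6.0 2.8
  endloop
 endfacet
 facet normal 0.757 0.270 0.595
  outer loop
   vertex 3.0 4.4 4.2
   vertex 2.8 3.2 5.0
   vertex 3.6 5.8 2.8
  endloop
 endfacet
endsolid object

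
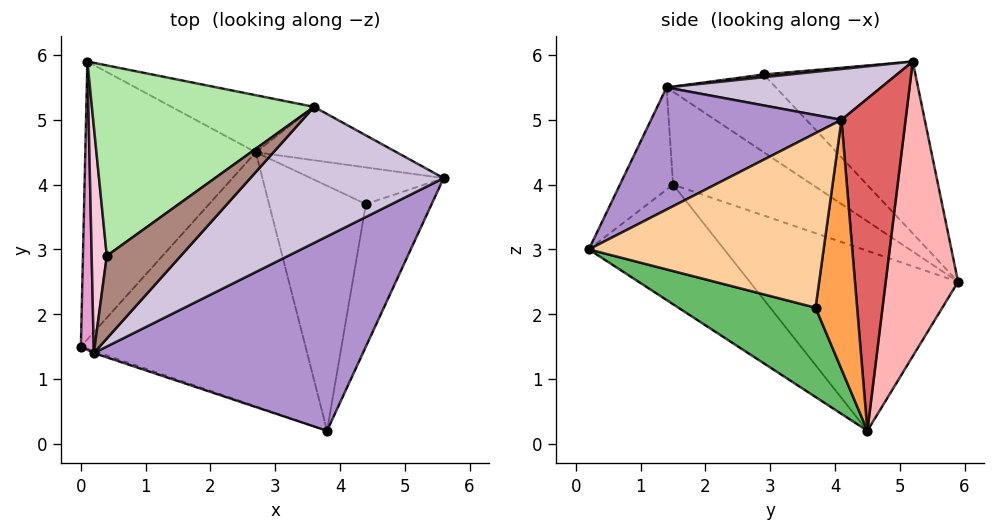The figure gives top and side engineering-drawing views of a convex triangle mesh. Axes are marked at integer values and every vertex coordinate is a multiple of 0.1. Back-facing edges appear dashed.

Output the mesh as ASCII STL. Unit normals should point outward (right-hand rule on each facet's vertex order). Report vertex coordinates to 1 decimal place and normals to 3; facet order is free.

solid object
 facet normal -0.709 -0.213 -0.672
  outer loop
   vertex 2.7 4.5 0.2
   vertex 0.0 1.5 4.0
   vertex 0.1 5.9 2.5
  endloop
 endfacet
 facet normal -0.386 -0.571 -0.725
  outer loop
   vertex 3.8 0.2 3.0
   vertex 0.0 1.5 4.0
   vertex 2.7 4.5 0.2
  endloop
 endfacet
 facet normal 0.703 0.605 -0.374
  outer loop
   vertex 4.4 3.7 2.1
   vertex 2.7 4.5 0.2
   vertex 5.6 4.1 5.0
  endloop
 endfacet
 facet normal 0.908 -0.244 -0.342
  outer loop
   vertex 4.4 3.7 2.1
   vertex 5.6 4.1 5.0
   vertex 3.8 0.2 3.0
  endloop
 endfacet
 facet normal 0.648 -0.292 -0.703
  outer loop
   vertex 4.4 3.7 2.1
   vertex 3.8 0.2 3.0
   vertex 2.7 4.5 0.2
  endloop
 endfacet
 facet normal -0.482 0.616 0.623
  outer loop
   vertex 3.6 5.2 5.9
   vertex 0.1 5.9 2.5
   vertex 0.4 2.9 5.7
  endloop
 endfacet
 facet normal 0.413 0.894 -0.175
  outer loop
   vertex 3.6 5.2 5.9
   vertex 5.6 4.1 5.0
   vertex 2.7 4.5 0.2
  endloop
 endfacet
 facet normal 0.348 0.922 -0.168
  outer loop
   vertex 3.6 5.2 5.9
   vertex 2.7 4.5 0.2
   vertex 0.1 5.9 2.5
  endloop
 endfacet
 facet normal 0.345 -0.550 0.761
  outer loop
   vertex 0.2 1.4 5.5
   vertex 3.8 0.2 3.0
   vertex 5.6 4.1 5.0
  endloop
 endfacet
 facet normal 0.241 -0.313 0.919
  outer loop
   vertex 0.2 1.4 5.5
   vertex 5.6 4.1 5.0
   vertex 3.6 5.2 5.9
  endloop
 endfacet
 facet normal 0.036 -0.137 0.990
  outer loop
   vertex 0.2 1.4 5.5
   vertex 3.6 5.2 5.9
   vertex 0.4 2.9 5.7
  endloop
 endfacet
 facet normal -0.328 -0.944 -0.019
  outer loop
   vertex 0.2 1.4 5.5
   vertex 0.0 1.5 4.0
   vertex 3.8 0.2 3.0
  endloop
 endfacet
 facet normal -0.988 0.069 0.136
  outer loop
   vertex 0.2 1.4 5.5
   vertex 0.1 5.9 2.5
   vertex 0.0 1.5 4.0
  endloop
 endfacet
 facet normal -0.976 0.105 0.190
  outer loop
   vertex 0.2 1.4 5.5
   vertex 0.4 2.9 5.7
   vertex 0.1 5.9 2.5
  endloop
 endfacet
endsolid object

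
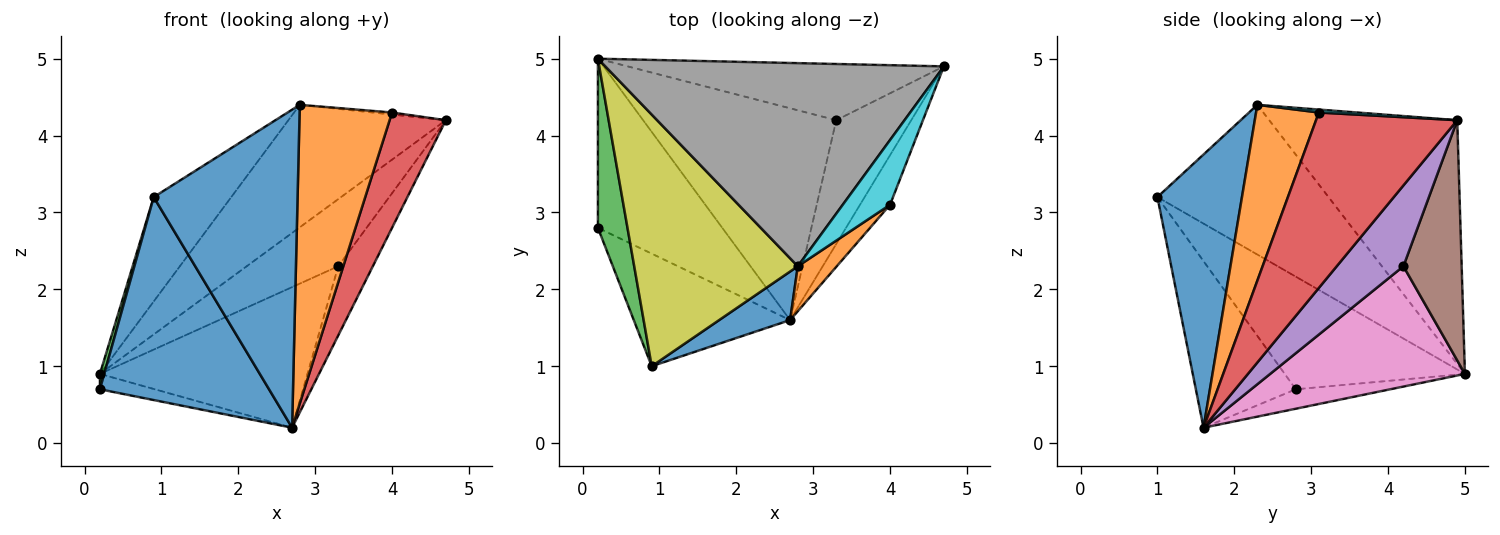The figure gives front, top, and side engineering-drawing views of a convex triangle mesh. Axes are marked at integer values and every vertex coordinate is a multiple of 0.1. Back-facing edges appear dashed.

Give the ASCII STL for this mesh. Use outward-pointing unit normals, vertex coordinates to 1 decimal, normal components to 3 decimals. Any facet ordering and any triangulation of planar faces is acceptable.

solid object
 facet normal -0.459 -0.777 -0.431
  outer loop
   vertex 0.9 1.0 3.2
   vertex 0.2 2.8 0.7
   vertex 2.7 1.6 0.2
  endloop
 endfacet
 facet normal -0.154 0.089 -0.984
  outer loop
   vertex 0.2 5.0 0.9
   vertex 2.7 1.6 0.2
   vertex 0.2 2.8 0.7
  endloop
 endfacet
 facet normal -0.967 -0.023 0.254
  outer loop
   vertex 0.2 5.0 0.9
   vertex 0.2 2.8 0.7
   vertex 0.9 1.0 3.2
  endloop
 endfacet
 facet normal 0.917 -0.366 -0.157
  outer loop
   vertex 4.0 3.1 4.3
   vertex 2.7 1.6 0.2
   vertex 4.7 4.9 4.2
  endloop
 endfacet
 facet normal 0.685 0.355 -0.636
  outer loop
   vertex 3.3 4.2 2.3
   vertex 4.7 4.9 4.2
   vertex 2.7 1.6 0.2
  endloop
 endfacet
 facet normal 0.438 0.689 -0.577
  outer loop
   vertex 3.3 4.2 2.3
   vertex 0.2 5.0 0.9
   vertex 4.7 4.9 4.2
  endloop
 endfacet
 facet normal 0.461 0.491 -0.739
  outer loop
   vertex 3.3 4.2 2.3
   vertex 2.7 1.6 0.2
   vertex 0.2 5.0 0.9
  endloop
 endfacet
 facet normal -0.525 0.440 0.729
  outer loop
   vertex 2.8 2.3 4.4
   vertex 4.7 4.9 4.2
   vertex 0.2 5.0 0.9
  endloop
 endfacet
 facet normal -0.646 0.293 0.705
  outer loop
   vertex 2.8 2.3 4.4
   vertex 0.2 5.0 0.9
   vertex 0.9 1.0 3.2
  endloop
 endfacet
 facet normal 0.062 0.031 0.998
  outer loop
   vertex 2.8 2.3 4.4
   vertex 4.0 3.1 4.3
   vertex 4.7 4.9 4.2
  endloop
 endfacet
 facet normal 0.502 -0.855 0.130
  outer loop
   vertex 2.8 2.3 4.4
   vertex 0.9 1.0 3.2
   vertex 2.7 1.6 0.2
  endloop
 endfacet
 facet normal 0.558 -0.821 0.124
  outer loop
   vertex 2.8 2.3 4.4
   vertex 2.7 1.6 0.2
   vertex 4.0 3.1 4.3
  endloop
 endfacet
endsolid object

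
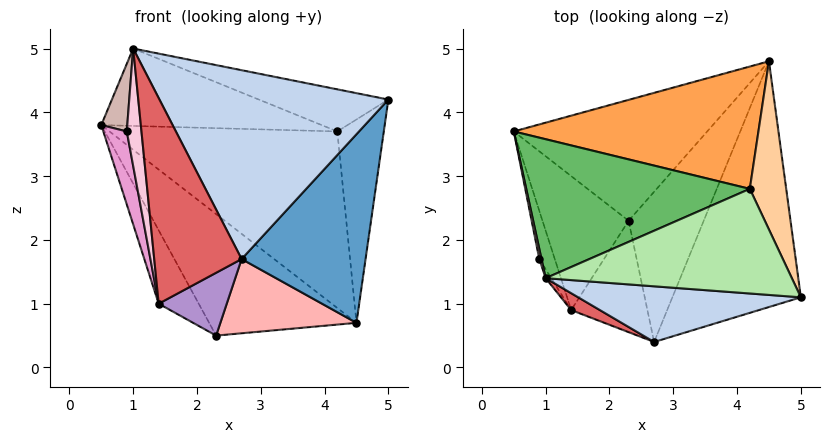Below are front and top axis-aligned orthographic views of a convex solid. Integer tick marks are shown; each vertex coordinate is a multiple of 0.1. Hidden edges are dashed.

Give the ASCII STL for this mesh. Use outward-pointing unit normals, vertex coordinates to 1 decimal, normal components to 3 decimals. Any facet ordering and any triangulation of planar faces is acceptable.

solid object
 facet normal 0.723 -0.420 -0.548
  outer loop
   vertex 2.7 0.4 1.7
   vertex 4.5 4.8 0.7
   vertex 5.0 1.1 4.2
  endloop
 endfacet
 facet normal -0.015 -0.959 0.283
  outer loop
   vertex 1.0 1.4 5.0
   vertex 2.7 0.4 1.7
   vertex 5.0 1.1 4.2
  endloop
 endfacet
 facet normal 0.211 0.804 0.557
  outer loop
   vertex 4.2 2.8 3.7
   vertex 4.5 4.8 0.7
   vertex 0.5 3.7 3.8
  endloop
 endfacet
 facet normal 0.778 0.484 0.400
  outer loop
   vertex 4.2 2.8 3.7
   vertex 5.0 1.1 4.2
   vertex 4.5 4.8 0.7
  endloop
 endfacet
 facet normal 0.141 0.482 0.865
  outer loop
   vertex 4.2 2.8 3.7
   vertex 0.5 3.7 3.8
   vertex 1.0 1.4 5.0
  endloop
 endfacet
 facet normal 0.209 0.365 0.907
  outer loop
   vertex 4.2 2.8 3.7
   vertex 1.0 1.4 5.0
   vertex 5.0 1.1 4.2
  endloop
 endfacet
 facet normal -0.393 -0.916 0.075
  outer loop
   vertex 1.4 0.9 1.0
   vertex 2.7 0.4 1.7
   vertex 1.0 1.4 5.0
  endloop
 endfacet
 facet normal 0.505 -0.382 -0.774
  outer loop
   vertex 2.3 2.3 0.5
   vertex 4.5 4.8 0.7
   vertex 2.7 0.4 1.7
  endloop
 endfacet
 facet normal 0.270 -0.473 -0.839
  outer loop
   vertex 2.3 2.3 0.5
   vertex 2.7 0.4 1.7
   vertex 1.4 0.9 1.0
  endloop
 endfacet
 facet normal -0.596 0.569 -0.566
  outer loop
   vertex 2.3 2.3 0.5
   vertex 0.5 3.7 3.8
   vertex 4.5 4.8 0.7
  endloop
 endfacet
 facet normal -0.777 0.302 -0.552
  outer loop
   vertex 2.3 2.3 0.5
   vertex 1.4 0.9 1.0
   vertex 0.5 3.7 3.8
  endloop
 endfacet
 facet normal -0.980 -0.197 0.030
  outer loop
   vertex 0.9 1.7 3.7
   vertex 1.0 1.4 5.0
   vertex 0.5 3.7 3.8
  endloop
 endfacet
 facet normal -0.974 -0.189 -0.125
  outer loop
   vertex 0.9 1.7 3.7
   vertex 0.5 3.7 3.8
   vertex 1.4 0.9 1.0
  endloop
 endfacet
 facet normal -0.895 -0.445 -0.034
  outer loop
   vertex 0.9 1.7 3.7
   vertex 1.4 0.9 1.0
   vertex 1.0 1.4 5.0
  endloop
 endfacet
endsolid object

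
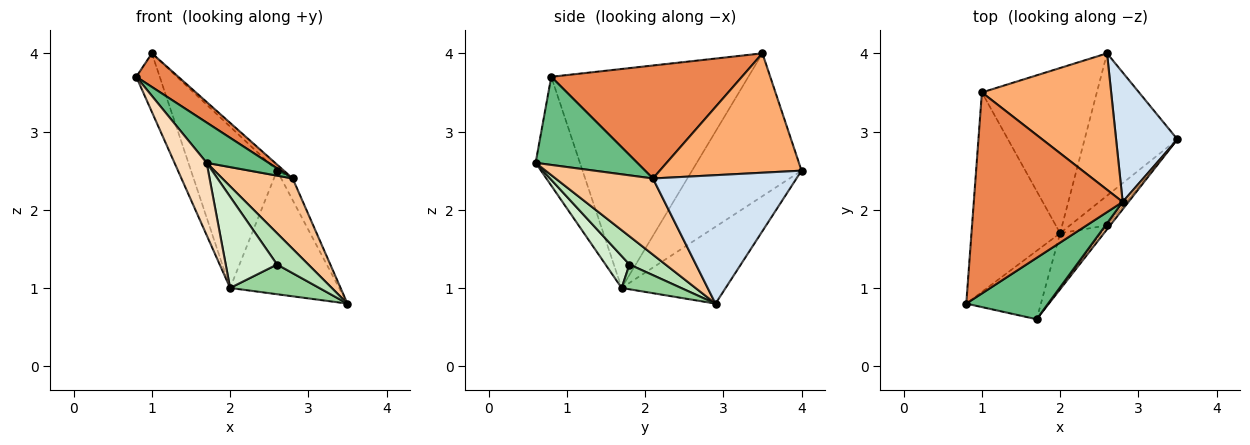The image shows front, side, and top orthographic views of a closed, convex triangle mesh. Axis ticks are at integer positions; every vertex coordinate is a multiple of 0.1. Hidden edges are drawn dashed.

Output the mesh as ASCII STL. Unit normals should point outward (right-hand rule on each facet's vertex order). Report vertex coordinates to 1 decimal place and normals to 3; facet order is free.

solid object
 facet normal -0.921 0.110 -0.373
  outer loop
   vertex 2.0 1.7 1.0
   vertex 0.8 0.8 3.7
   vertex 1.0 3.5 4.0
  endloop
 endfacet
 facet normal -0.530 0.556 -0.640
  outer loop
   vertex 2.0 1.7 1.0
   vertex 2.6 4.0 2.5
   vertex 3.5 2.9 0.8
  endloop
 endfacet
 facet normal -0.664 0.522 -0.535
  outer loop
   vertex 2.0 1.7 1.0
   vertex 1.0 3.5 4.0
   vertex 2.6 4.0 2.5
  endloop
 endfacet
 facet normal 0.900 0.072 0.430
  outer loop
   vertex 2.8 2.1 2.4
   vertex 3.5 2.9 0.8
   vertex 2.6 4.0 2.5
  endloop
 endfacet
 facet normal 0.599 -0.132 0.790
  outer loop
   vertex 2.8 2.1 2.4
   vertex 1.0 3.5 4.0
   vertex 0.8 0.8 3.7
  endloop
 endfacet
 facet normal 0.678 0.033 0.734
  outer loop
   vertex 2.8 2.1 2.4
   vertex 2.6 4.0 2.5
   vertex 1.0 3.5 4.0
  endloop
 endfacet
 facet normal 0.809 -0.585 0.061
  outer loop
   vertex 1.7 0.6 2.6
   vertex 3.5 2.9 0.8
   vertex 2.8 2.1 2.4
  endloop
 endfacet
 facet normal -0.708 -0.513 -0.486
  outer loop
   vertex 1.7 0.6 2.6
   vertex 0.8 0.8 3.7
   vertex 2.0 1.7 1.0
  endloop
 endfacet
 facet normal 0.669 -0.408 0.621
  outer loop
   vertex 1.7 0.6 2.6
   vertex 2.8 2.1 2.4
   vertex 0.8 0.8 3.7
  endloop
 endfacet
 facet normal 0.426 -0.640 -0.640
  outer loop
   vertex 2.6 1.8 1.3
   vertex 2.0 1.7 1.0
   vertex 3.5 2.9 0.8
  endloop
 endfacet
 facet normal 0.753 -0.653 -0.082
  outer loop
   vertex 2.6 1.8 1.3
   vertex 3.5 2.9 0.8
   vertex 1.7 0.6 2.6
  endloop
 endfacet
 facet normal 0.372 -0.796 -0.478
  outer loop
   vertex 2.6 1.8 1.3
   vertex 1.7 0.6 2.6
   vertex 2.0 1.7 1.0
  endloop
 endfacet
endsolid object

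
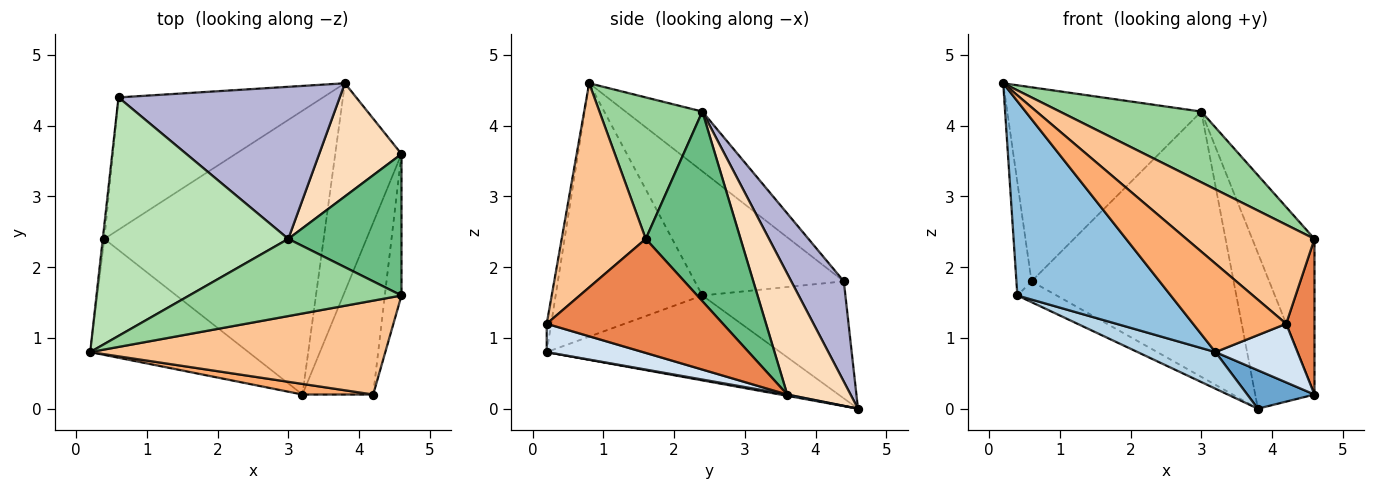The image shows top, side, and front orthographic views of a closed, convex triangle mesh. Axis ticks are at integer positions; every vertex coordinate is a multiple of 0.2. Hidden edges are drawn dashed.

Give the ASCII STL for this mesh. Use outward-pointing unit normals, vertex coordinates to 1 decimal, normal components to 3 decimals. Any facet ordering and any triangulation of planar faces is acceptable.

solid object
 facet normal 0.019 -0.181 -0.983
  outer loop
   vertex 3.8 4.6 0.0
   vertex 4.6 3.6 0.2
   vertex 3.2 0.2 0.8
  endloop
 endfacet
 facet normal -0.635 -0.664 -0.396
  outer loop
   vertex 0.4 2.4 1.6
   vertex 3.2 0.2 0.8
   vertex 0.2 0.8 4.6
  endloop
 endfacet
 facet normal -0.358 -0.119 -0.926
  outer loop
   vertex 0.4 2.4 1.6
   vertex 3.8 4.6 0.0
   vertex 3.2 0.2 0.8
  endloop
 endfacet
 facet normal 0.354 -0.302 -0.885
  outer loop
   vertex 4.2 0.2 1.2
   vertex 3.2 0.2 0.8
   vertex 4.6 3.6 0.2
  endloop
 endfacet
 facet normal 0.977 -0.157 -0.143
  outer loop
   vertex 4.2 0.2 1.2
   vertex 4.6 3.6 0.2
   vertex 4.6 1.6 2.4
  endloop
 endfacet
 facet normal -0.048 -0.992 0.119
  outer loop
   vertex 4.2 0.2 1.2
   vertex 0.2 0.8 4.6
   vertex 3.2 0.2 0.8
  endloop
 endfacet
 facet normal 0.430 -0.655 0.621
  outer loop
   vertex 4.2 0.2 1.2
   vertex 4.6 1.6 2.4
   vertex 0.2 0.8 4.6
  endloop
 endfacet
 facet normal 0.654 0.612 0.445
  outer loop
   vertex 3.0 2.4 4.2
   vertex 4.6 3.6 0.2
   vertex 3.8 4.6 0.0
  endloop
 endfacet
 facet normal 0.748 0.491 0.447
  outer loop
   vertex 3.0 2.4 4.2
   vertex 4.6 1.6 2.4
   vertex 4.6 3.6 0.2
  endloop
 endfacet
 facet normal 0.441 -0.606 0.662
  outer loop
   vertex 3.0 2.4 4.2
   vertex 0.2 0.8 4.6
   vertex 4.6 1.6 2.4
  endloop
 endfacet
 facet normal -0.242 0.612 0.753
  outer loop
   vertex 0.6 4.4 1.8
   vertex 0.2 0.8 4.6
   vertex 3.0 2.4 4.2
  endloop
 endfacet
 facet normal -0.995 0.101 -0.013
  outer loop
   vertex 0.6 4.4 1.8
   vertex 0.4 2.4 1.6
   vertex 0.2 0.8 4.6
  endloop
 endfacet
 facet normal -0.492 0.135 -0.860
  outer loop
   vertex 0.6 4.4 1.8
   vertex 3.8 4.6 0.0
   vertex 0.4 2.4 1.6
  endloop
 endfacet
 facet normal 0.220 0.846 0.485
  outer loop
   vertex 0.6 4.4 1.8
   vertex 3.0 2.4 4.2
   vertex 3.8 4.6 0.0
  endloop
 endfacet
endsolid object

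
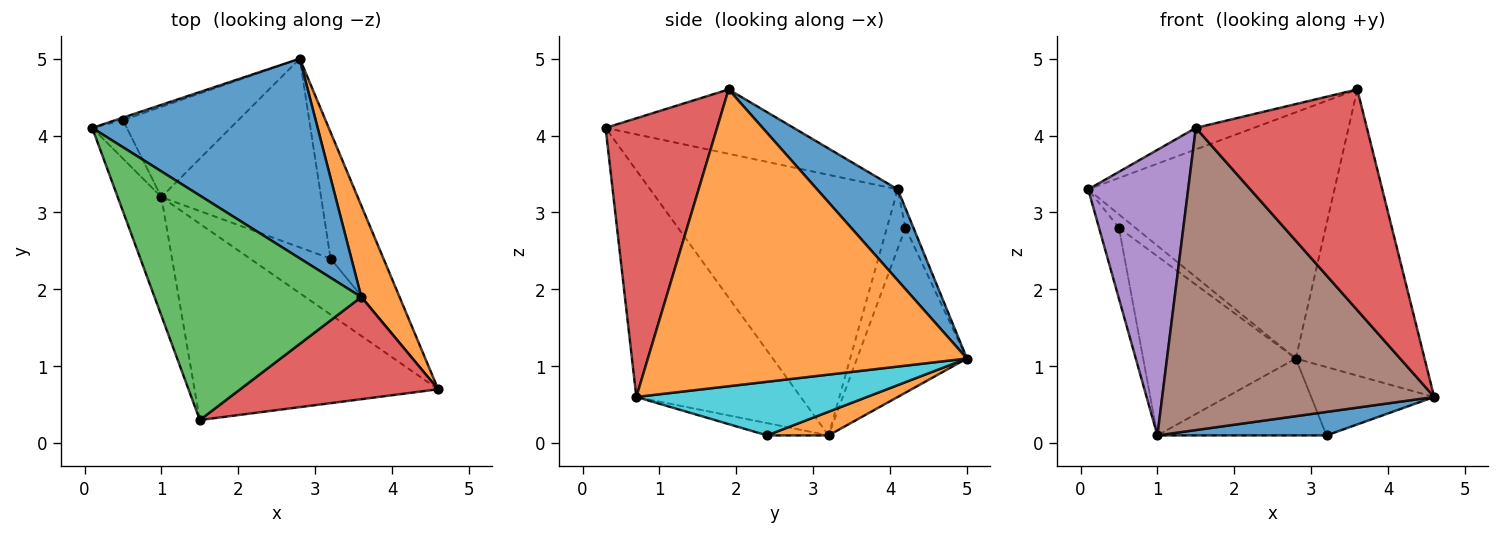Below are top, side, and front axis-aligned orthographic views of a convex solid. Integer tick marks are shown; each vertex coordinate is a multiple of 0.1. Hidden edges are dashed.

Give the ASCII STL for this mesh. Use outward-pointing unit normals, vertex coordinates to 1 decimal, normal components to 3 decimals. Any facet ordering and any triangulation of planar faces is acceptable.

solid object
 facet normal 0.246 0.753 0.610
  outer loop
   vertex 3.6 1.9 4.6
   vertex 2.8 5.0 1.1
   vertex 0.1 4.1 3.3
  endloop
 endfacet
 facet normal 0.921 0.372 0.119
  outer loop
   vertex 3.6 1.9 4.6
   vertex 4.6 0.7 0.6
   vertex 2.8 5.0 1.1
  endloop
 endfacet
 facet normal -0.296 0.091 0.951
  outer loop
   vertex 1.5 0.3 4.1
   vertex 3.6 1.9 4.6
   vertex 0.1 4.1 3.3
  endloop
 endfacet
 facet normal 0.509 -0.781 0.362
  outer loop
   vertex 1.5 0.3 4.1
   vertex 4.6 0.7 0.6
   vertex 3.6 1.9 4.6
  endloop
 endfacet
 facet normal -0.916 -0.370 -0.154
  outer loop
   vertex 1.0 3.2 0.1
   vertex 1.5 0.3 4.1
   vertex 0.1 4.1 3.3
  endloop
 endfacet
 facet normal -0.452 -0.748 -0.486
  outer loop
   vertex 1.0 3.2 0.1
   vertex 4.6 0.7 0.6
   vertex 1.5 0.3 4.1
  endloop
 endfacet
 facet normal -0.433 0.885 -0.170
  outer loop
   vertex 0.5 4.2 2.8
   vertex 0.1 4.1 3.3
   vertex 2.8 5.0 1.1
  endloop
 endfacet
 facet normal -0.632 0.681 -0.369
  outer loop
   vertex 0.5 4.2 2.8
   vertex 1.0 3.2 0.1
   vertex 0.1 4.1 3.3
  endloop
 endfacet
 facet normal -0.541 0.751 -0.378
  outer loop
   vertex 0.5 4.2 2.8
   vertex 2.8 5.0 1.1
   vertex 1.0 3.2 0.1
  endloop
 endfacet
 facet normal 0.665 0.355 -0.657
  outer loop
   vertex 3.2 2.4 0.1
   vertex 2.8 5.0 1.1
   vertex 4.6 0.7 0.6
  endloop
 endfacet
 facet normal -0.139 -0.383 -0.913
  outer loop
   vertex 3.2 2.4 0.1
   vertex 4.6 0.7 0.6
   vertex 1.0 3.2 0.1
  endloop
 endfacet
 facet normal 0.136 0.374 -0.917
  outer loop
   vertex 3.2 2.4 0.1
   vertex 1.0 3.2 0.1
   vertex 2.8 5.0 1.1
  endloop
 endfacet
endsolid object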